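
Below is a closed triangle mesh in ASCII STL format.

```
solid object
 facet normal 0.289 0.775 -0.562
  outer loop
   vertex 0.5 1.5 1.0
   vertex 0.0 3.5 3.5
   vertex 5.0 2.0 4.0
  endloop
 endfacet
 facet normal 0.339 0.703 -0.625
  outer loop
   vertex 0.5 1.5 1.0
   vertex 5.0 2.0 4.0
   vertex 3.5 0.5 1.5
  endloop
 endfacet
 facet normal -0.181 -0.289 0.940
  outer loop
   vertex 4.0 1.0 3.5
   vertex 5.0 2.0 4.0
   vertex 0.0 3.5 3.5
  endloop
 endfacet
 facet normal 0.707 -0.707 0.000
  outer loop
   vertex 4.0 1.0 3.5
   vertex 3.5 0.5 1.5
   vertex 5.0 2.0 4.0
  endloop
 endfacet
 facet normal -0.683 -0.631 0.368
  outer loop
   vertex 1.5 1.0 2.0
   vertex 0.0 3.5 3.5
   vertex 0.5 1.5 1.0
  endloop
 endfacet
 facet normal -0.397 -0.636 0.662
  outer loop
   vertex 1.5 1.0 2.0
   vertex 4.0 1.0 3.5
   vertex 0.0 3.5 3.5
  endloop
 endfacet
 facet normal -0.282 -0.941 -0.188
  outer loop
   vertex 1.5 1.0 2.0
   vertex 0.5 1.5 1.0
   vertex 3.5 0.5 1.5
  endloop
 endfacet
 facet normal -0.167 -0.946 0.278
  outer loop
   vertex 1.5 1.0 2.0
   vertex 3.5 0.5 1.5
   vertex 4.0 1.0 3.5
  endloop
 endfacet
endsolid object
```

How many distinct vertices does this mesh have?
6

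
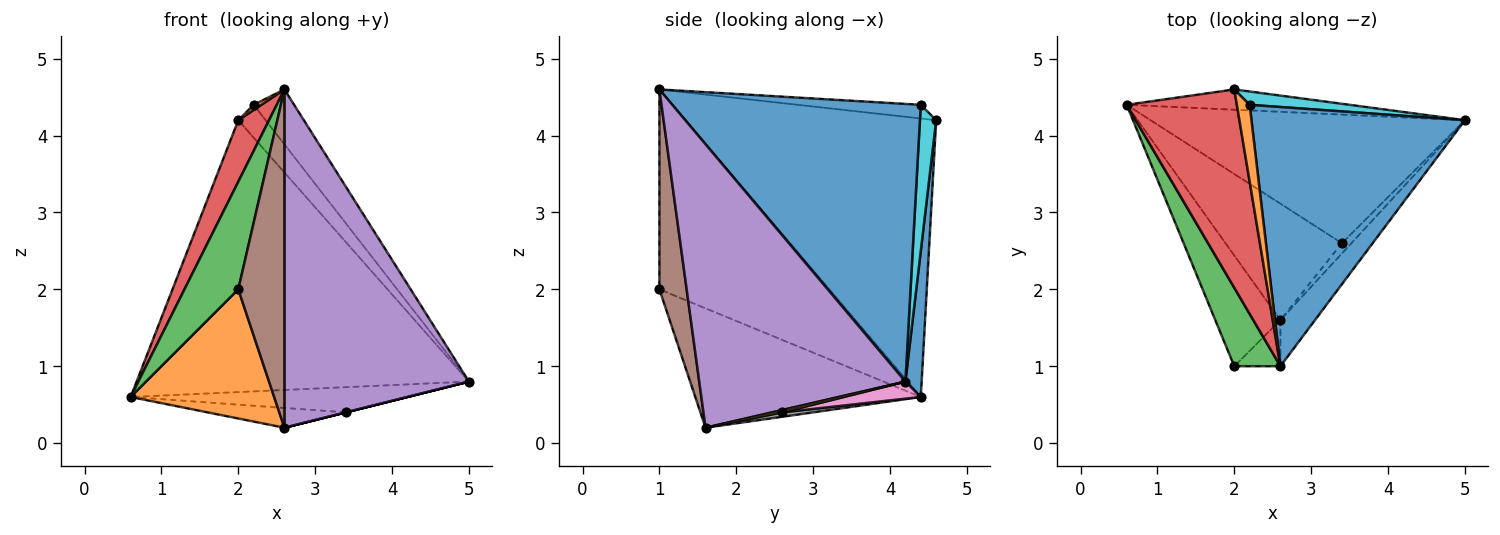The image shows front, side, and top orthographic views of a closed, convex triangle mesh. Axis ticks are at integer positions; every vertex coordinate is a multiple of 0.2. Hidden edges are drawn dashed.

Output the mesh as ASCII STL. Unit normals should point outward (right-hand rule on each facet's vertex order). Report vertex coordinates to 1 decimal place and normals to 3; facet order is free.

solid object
 facet normal 0.049 0.996 -0.074
  outer loop
   vertex 2.0 4.6 4.2
   vertex 5.0 4.2 0.8
   vertex 0.6 4.4 0.6
  endloop
 endfacet
 facet normal -0.766 -0.488 -0.418
  outer loop
   vertex 2.6 1.6 0.2
   vertex 2.0 1.0 2.0
   vertex 0.6 4.4 0.6
  endloop
 endfacet
 facet normal -0.931 -0.295 0.215
  outer loop
   vertex 2.6 1.0 4.6
   vertex 0.6 4.4 0.6
   vertex 2.0 1.0 2.0
  endloop
 endfacet
 facet normal -0.924 -0.113 0.366
  outer loop
   vertex 2.6 1.0 4.6
   vertex 2.0 4.6 4.2
   vertex 0.6 4.4 0.6
  endloop
 endfacet
 facet normal 0.742 -0.664 -0.091
  outer loop
   vertex 2.6 1.0 4.6
   vertex 2.6 1.6 0.2
   vertex 5.0 4.2 0.8
  endloop
 endfacet
 facet normal 0.505 -0.855 -0.117
  outer loop
   vertex 2.6 1.0 4.6
   vertex 2.0 1.0 2.0
   vertex 2.6 1.6 0.2
  endloop
 endfacet
 facet normal 0.053 0.192 -0.980
  outer loop
   vertex 3.4 2.6 0.4
   vertex 0.6 4.4 0.6
   vertex 5.0 4.2 0.8
  endloop
 endfacet
 facet normal 0.037 0.167 -0.985
  outer loop
   vertex 3.4 2.6 0.4
   vertex 2.6 1.6 0.2
   vertex 0.6 4.4 0.6
  endloop
 endfacet
 facet normal 0.243 0.000 -0.970
  outer loop
   vertex 3.4 2.6 0.4
   vertex 5.0 4.2 0.8
   vertex 2.6 1.6 0.2
  endloop
 endfacet
 facet normal 0.482 0.812 0.330
  outer loop
   vertex 2.2 4.4 4.4
   vertex 5.0 4.2 0.8
   vertex 2.0 4.6 4.2
  endloop
 endfacet
 facet normal 0.786 0.128 0.604
  outer loop
   vertex 2.2 4.4 4.4
   vertex 2.6 1.0 4.6
   vertex 5.0 4.2 0.8
  endloop
 endfacet
 facet normal -0.729 -0.046 0.683
  outer loop
   vertex 2.2 4.4 4.4
   vertex 2.0 4.6 4.2
   vertex 2.6 1.0 4.6
  endloop
 endfacet
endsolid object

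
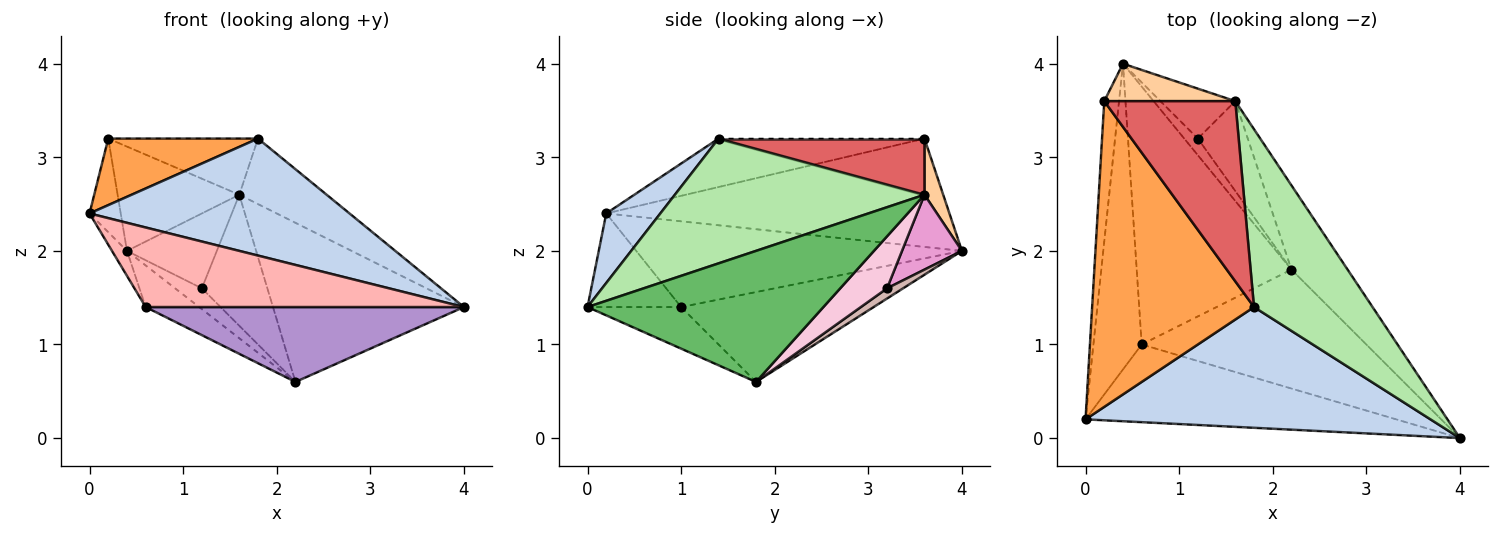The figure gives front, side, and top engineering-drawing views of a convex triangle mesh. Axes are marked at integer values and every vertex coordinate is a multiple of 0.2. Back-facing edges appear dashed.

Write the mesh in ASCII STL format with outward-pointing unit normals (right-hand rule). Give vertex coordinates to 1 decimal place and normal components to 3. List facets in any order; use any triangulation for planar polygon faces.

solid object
 facet normal -0.987 0.090 -0.135
  outer loop
   vertex 0.2 3.6 3.2
   vertex 0.4 4.0 2.0
   vertex 0.0 0.2 2.4
  endloop
 endfacet
 facet normal 0.143 -0.689 0.711
  outer loop
   vertex 1.8 1.4 3.2
   vertex 0.0 0.2 2.4
   vertex 4.0 0.0 1.4
  endloop
 endfacet
 facet normal -0.281 -0.204 0.938
  outer loop
   vertex 1.8 1.4 3.2
   vertex 0.2 3.6 3.2
   vertex 0.0 0.2 2.4
  endloop
 endfacet
 facet normal 0.143 0.931 0.334
  outer loop
   vertex 1.6 3.6 2.6
   vertex 0.4 4.0 2.0
   vertex 0.2 3.6 3.2
  endloop
 endfacet
 facet normal 0.737 0.597 -0.316
  outer loop
   vertex 1.6 3.6 2.6
   vertex 4.0 0.0 1.4
   vertex 2.2 1.8 0.6
  endloop
 endfacet
 facet normal 0.703 0.246 0.668
  outer loop
   vertex 1.6 3.6 2.6
   vertex 1.8 1.4 3.2
   vertex 4.0 0.0 1.4
  endloop
 endfacet
 facet normal 0.379 0.275 0.884
  outer loop
   vertex 1.6 3.6 2.6
   vertex 0.2 3.6 3.2
   vertex 1.8 1.4 3.2
  endloop
 endfacet
 facet normal -0.206 -0.700 -0.684
  outer loop
   vertex 0.6 1.0 1.4
   vertex 4.0 0.0 1.4
   vertex 0.0 0.2 2.4
  endloop
 endfacet
 facet normal -0.155 -0.526 -0.836
  outer loop
   vertex 0.6 1.0 1.4
   vertex 2.2 1.8 0.6
   vertex 4.0 0.0 1.4
  endloop
 endfacet
 facet normal -0.871 0.040 -0.490
  outer loop
   vertex 0.6 1.0 1.4
   vertex 0.0 0.2 2.4
   vertex 0.4 4.0 2.0
  endloop
 endfacet
 facet normal -0.497 0.138 -0.856
  outer loop
   vertex 0.6 1.0 1.4
   vertex 0.4 4.0 2.0
   vertex 2.2 1.8 0.6
  endloop
 endfacet
 facet normal 0.424 0.707 -0.566
  outer loop
   vertex 1.2 3.2 1.6
   vertex 2.2 1.8 0.6
   vertex 0.4 4.0 2.0
  endloop
 endfacet
 facet normal 0.485 0.728 -0.485
  outer loop
   vertex 1.2 3.2 1.6
   vertex 0.4 4.0 2.0
   vertex 1.6 3.6 2.6
  endloop
 endfacet
 facet normal 0.508 0.711 -0.487
  outer loop
   vertex 1.2 3.2 1.6
   vertex 1.6 3.6 2.6
   vertex 2.2 1.8 0.6
  endloop
 endfacet
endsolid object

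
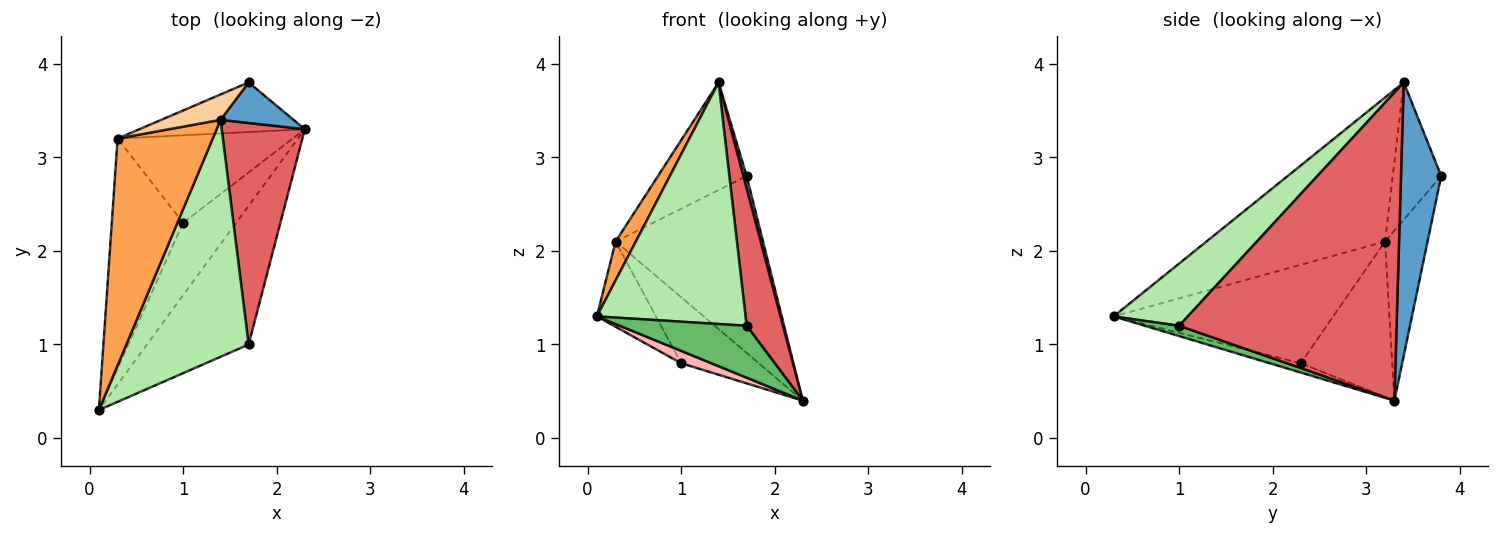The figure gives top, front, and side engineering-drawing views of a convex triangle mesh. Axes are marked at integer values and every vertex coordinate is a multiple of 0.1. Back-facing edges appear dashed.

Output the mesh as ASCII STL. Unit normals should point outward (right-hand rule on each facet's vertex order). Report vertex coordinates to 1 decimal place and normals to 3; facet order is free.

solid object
 facet normal 0.963 -0.079 0.257
  outer loop
   vertex 1.7 3.8 2.8
   vertex 1.4 3.4 3.8
   vertex 2.3 3.3 0.4
  endloop
 endfacet
 facet normal -0.268 0.928 -0.260
  outer loop
   vertex 0.3 3.2 2.1
   vertex 1.7 3.8 2.8
   vertex 2.3 3.3 0.4
  endloop
 endfacet
 facet normal -0.831 -0.094 0.549
  outer loop
   vertex 0.3 3.2 2.1
   vertex 0.1 0.3 1.3
   vertex 1.4 3.4 3.8
  endloop
 endfacet
 facet normal -0.470 0.859 0.203
  outer loop
   vertex 0.3 3.2 2.1
   vertex 1.4 3.4 3.8
   vertex 1.7 3.8 2.8
  endloop
 endfacet
 facet normal 0.094 -0.349 -0.932
  outer loop
   vertex 1.7 1.0 1.2
   vertex 0.1 0.3 1.3
   vertex 2.3 3.3 0.4
  endloop
 endfacet
 facet normal 0.335 -0.673 0.660
  outer loop
   vertex 1.7 1.0 1.2
   vertex 1.4 3.4 3.8
   vertex 0.1 0.3 1.3
  endloop
 endfacet
 facet normal 0.953 -0.159 0.257
  outer loop
   vertex 1.7 1.0 1.2
   vertex 2.3 3.3 0.4
   vertex 1.4 3.4 3.8
  endloop
 endfacet
 facet normal -0.171 -0.166 -0.971
  outer loop
   vertex 1.0 2.3 0.8
   vertex 2.3 3.3 0.4
   vertex 0.1 0.3 1.3
  endloop
 endfacet
 facet normal -0.791 0.213 -0.573
  outer loop
   vertex 1.0 2.3 0.8
   vertex 0.1 0.3 1.3
   vertex 0.3 3.2 2.1
  endloop
 endfacet
 facet normal -0.578 0.491 -0.651
  outer loop
   vertex 1.0 2.3 0.8
   vertex 0.3 3.2 2.1
   vertex 2.3 3.3 0.4
  endloop
 endfacet
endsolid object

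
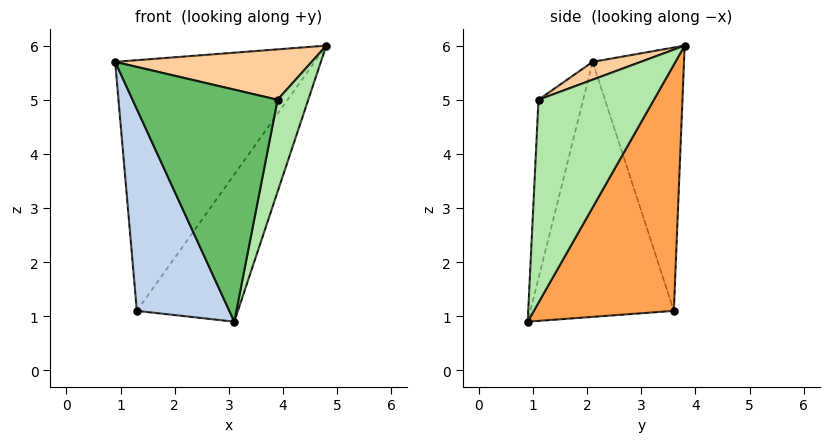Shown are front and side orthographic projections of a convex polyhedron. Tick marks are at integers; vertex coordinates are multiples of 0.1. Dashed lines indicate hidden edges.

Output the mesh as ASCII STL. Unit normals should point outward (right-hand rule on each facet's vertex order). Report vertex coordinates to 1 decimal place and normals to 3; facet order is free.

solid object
 facet normal -0.403 0.880 0.252
  outer loop
   vertex 1.3 3.6 1.1
   vertex 0.9 2.1 5.7
   vertex 4.8 3.8 6.0
  endloop
 endfacet
 facet normal -0.815 -0.526 -0.242
  outer loop
   vertex 1.3 3.6 1.1
   vertex 3.1 0.9 0.9
   vertex 0.9 2.1 5.7
  endloop
 endfacet
 facet normal 0.694 0.501 -0.516
  outer loop
   vertex 1.3 3.6 1.1
   vertex 4.8 3.8 6.0
   vertex 3.1 0.9 0.9
  endloop
 endfacet
 facet normal 0.091 -0.372 0.924
  outer loop
   vertex 3.9 1.1 5.0
   vertex 4.8 3.8 6.0
   vertex 0.9 2.1 5.7
  endloop
 endfacet
 facet normal -0.293 -0.951 0.103
  outer loop
   vertex 3.9 1.1 5.0
   vertex 0.9 2.1 5.7
   vertex 3.1 0.9 0.9
  endloop
 endfacet
 facet normal 0.952 -0.253 -0.173
  outer loop
   vertex 3.9 1.1 5.0
   vertex 3.1 0.9 0.9
   vertex 4.8 3.8 6.0
  endloop
 endfacet
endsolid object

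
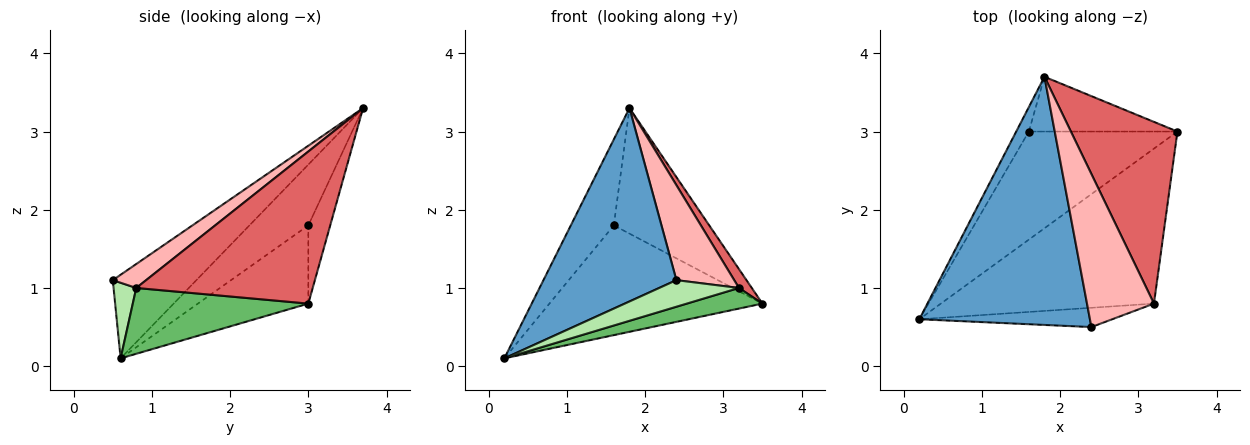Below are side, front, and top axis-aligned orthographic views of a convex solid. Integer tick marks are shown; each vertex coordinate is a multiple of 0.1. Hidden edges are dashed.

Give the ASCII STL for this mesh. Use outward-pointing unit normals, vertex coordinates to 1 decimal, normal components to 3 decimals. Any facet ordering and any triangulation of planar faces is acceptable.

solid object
 facet normal -0.360 -0.573 0.736
  outer loop
   vertex 2.4 0.5 1.1
   vertex 1.8 3.7 3.3
   vertex 0.2 0.6 0.1
  endloop
 endfacet
 facet normal -0.346 0.668 -0.658
  outer loop
   vertex 1.6 3.0 1.8
   vertex 3.5 3.0 0.8
   vertex 0.2 0.6 0.1
  endloop
 endfacet
 facet normal -0.796 0.582 -0.165
  outer loop
   vertex 1.6 3.0 1.8
   vertex 0.2 0.6 0.1
   vertex 1.8 3.7 3.3
  endloop
 endfacet
 facet normal -0.206 0.897 -0.391
  outer loop
   vertex 1.6 3.0 1.8
   vertex 1.8 3.7 3.3
   vertex 3.5 3.0 0.8
  endloop
 endfacet
 facet normal 0.293 -0.126 -0.948
  outer loop
   vertex 3.2 0.8 1.0
   vertex 0.2 0.6 0.1
   vertex 3.5 3.0 0.8
  endloop
 endfacet
 facet normal 0.224 -0.789 -0.572
  outer loop
   vertex 3.2 0.8 1.0
   vertex 2.4 0.5 1.1
   vertex 0.2 0.6 0.1
  endloop
 endfacet
 facet normal 0.818 -0.059 0.573
  outer loop
   vertex 3.2 0.8 1.0
   vertex 3.5 3.0 0.8
   vertex 1.8 3.7 3.3
  endloop
 endfacet
 facet normal 0.291 -0.504 0.813
  outer loop
   vertex 3.2 0.8 1.0
   vertex 1.8 3.7 3.3
   vertex 2.4 0.5 1.1
  endloop
 endfacet
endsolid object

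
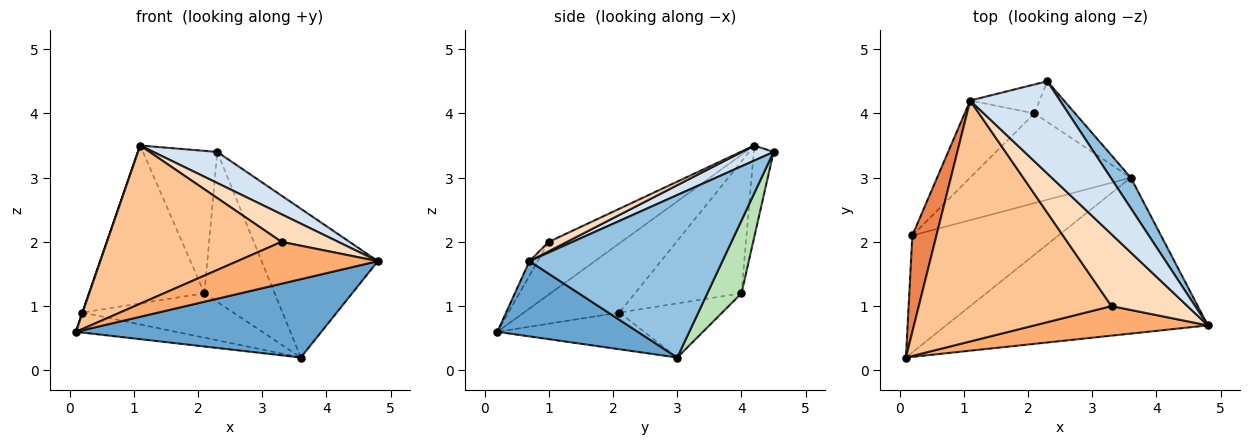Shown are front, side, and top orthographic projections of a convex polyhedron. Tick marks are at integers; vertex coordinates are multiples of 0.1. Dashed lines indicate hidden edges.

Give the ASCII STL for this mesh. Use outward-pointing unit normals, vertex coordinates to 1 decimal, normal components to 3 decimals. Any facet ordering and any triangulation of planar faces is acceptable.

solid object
 facet normal 0.249 -0.435 -0.866
  outer loop
   vertex 3.6 3.0 0.2
   vertex 4.8 0.7 1.7
   vertex 0.1 0.2 0.6
  endloop
 endfacet
 facet normal 0.852 0.513 0.105
  outer loop
   vertex 3.6 3.0 0.2
   vertex 2.3 4.5 3.4
   vertex 4.8 0.7 1.7
  endloop
 endfacet
 facet normal -0.240 0.164 -0.957
  outer loop
   vertex 0.2 2.1 0.9
   vertex 3.6 3.0 0.2
   vertex 0.1 0.2 0.6
  endloop
 endfacet
 facet normal 0.157 -0.315 0.936
  outer loop
   vertex 1.1 4.2 3.5
   vertex 4.8 0.7 1.7
   vertex 2.3 4.5 3.4
  endloop
 endfacet
 facet normal -0.944 -0.002 0.329
  outer loop
   vertex 1.1 4.2 3.5
   vertex 0.2 2.1 0.9
   vertex 0.1 0.2 0.6
  endloop
 endfacet
 facet normal -0.048 -0.816 0.576
  outer loop
   vertex 3.3 1.0 2.0
   vertex 0.1 0.2 0.6
   vertex 4.8 0.7 1.7
  endloop
 endfacet
 facet normal -0.223 -0.535 0.815
  outer loop
   vertex 3.3 1.0 2.0
   vertex 1.1 4.2 3.5
   vertex 0.1 0.2 0.6
  endloop
 endfacet
 facet normal 0.114 -0.356 0.927
  outer loop
   vertex 3.3 1.0 2.0
   vertex 4.8 0.7 1.7
   vertex 1.1 4.2 3.5
  endloop
 endfacet
 facet normal -0.289 0.425 -0.858
  outer loop
   vertex 2.1 4.0 1.2
   vertex 3.6 3.0 0.2
   vertex 0.2 2.1 0.9
  endloop
 endfacet
 facet normal -0.638 0.692 -0.338
  outer loop
   vertex 2.1 4.0 1.2
   vertex 0.2 2.1 0.9
   vertex 1.1 4.2 3.5
  endloop
 endfacet
 facet normal 0.424 0.874 -0.237
  outer loop
   vertex 2.1 4.0 1.2
   vertex 2.3 4.5 3.4
   vertex 3.6 3.0 0.2
  endloop
 endfacet
 facet normal -0.253 0.948 -0.192
  outer loop
   vertex 2.1 4.0 1.2
   vertex 1.1 4.2 3.5
   vertex 2.3 4.5 3.4
  endloop
 endfacet
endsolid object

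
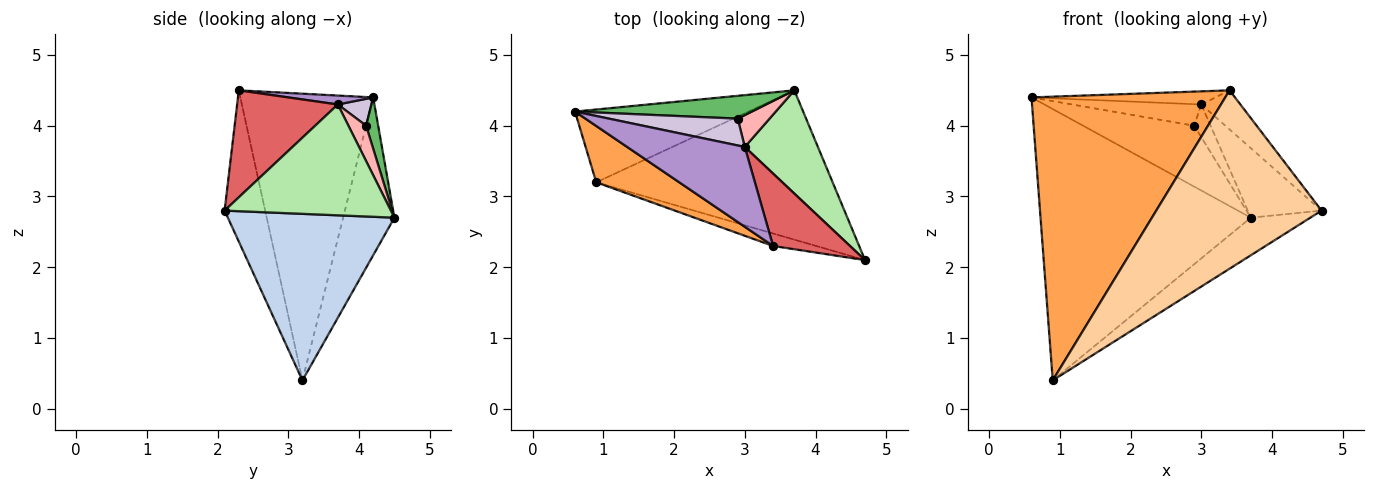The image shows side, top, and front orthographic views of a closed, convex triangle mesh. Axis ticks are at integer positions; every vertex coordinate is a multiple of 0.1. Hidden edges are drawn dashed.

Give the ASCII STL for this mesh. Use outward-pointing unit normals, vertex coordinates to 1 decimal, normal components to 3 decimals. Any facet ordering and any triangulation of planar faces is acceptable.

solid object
 facet normal -0.229 0.940 -0.252
  outer loop
   vertex 0.9 3.2 0.4
   vertex 0.6 4.2 4.4
   vertex 3.7 4.5 2.7
  endloop
 endfacet
 facet normal 0.564 0.202 -0.801
  outer loop
   vertex 0.9 3.2 0.4
   vertex 3.7 4.5 2.7
   vertex 4.7 2.1 2.8
  endloop
 endfacet
 facet normal -0.558 -0.814 0.162
  outer loop
   vertex 3.4 2.3 4.5
   vertex 0.6 4.2 4.4
   vertex 0.9 3.2 0.4
  endloop
 endfacet
 facet normal -0.238 -0.969 -0.068
  outer loop
   vertex 3.4 2.3 4.5
   vertex 0.9 3.2 0.4
   vertex 4.7 2.1 2.8
  endloop
 endfacet
 facet normal 0.101 0.932 0.349
  outer loop
   vertex 2.9 4.1 4.0
   vertex 3.7 4.5 2.7
   vertex 0.6 4.2 4.4
  endloop
 endfacet
 facet normal 0.783 0.348 0.516
  outer loop
   vertex 3.0 3.7 4.3
   vertex 4.7 2.1 2.8
   vertex 3.7 4.5 2.7
  endloop
 endfacet
 facet normal 0.774 0.301 0.557
  outer loop
   vertex 3.0 3.7 4.3
   vertex 3.4 2.3 4.5
   vertex 4.7 2.1 2.8
  endloop
 endfacet
 facet normal 0.612 0.567 0.551
  outer loop
   vertex 3.0 3.7 4.3
   vertex 3.7 4.5 2.7
   vertex 2.9 4.1 4.0
  endloop
 endfacet
 facet normal 0.075 0.162 0.984
  outer loop
   vertex 3.0 3.7 4.3
   vertex 0.6 4.2 4.4
   vertex 3.4 2.3 4.5
  endloop
 endfacet
 facet normal 0.161 0.618 0.770
  outer loop
   vertex 3.0 3.7 4.3
   vertex 2.9 4.1 4.0
   vertex 0.6 4.2 4.4
  endloop
 endfacet
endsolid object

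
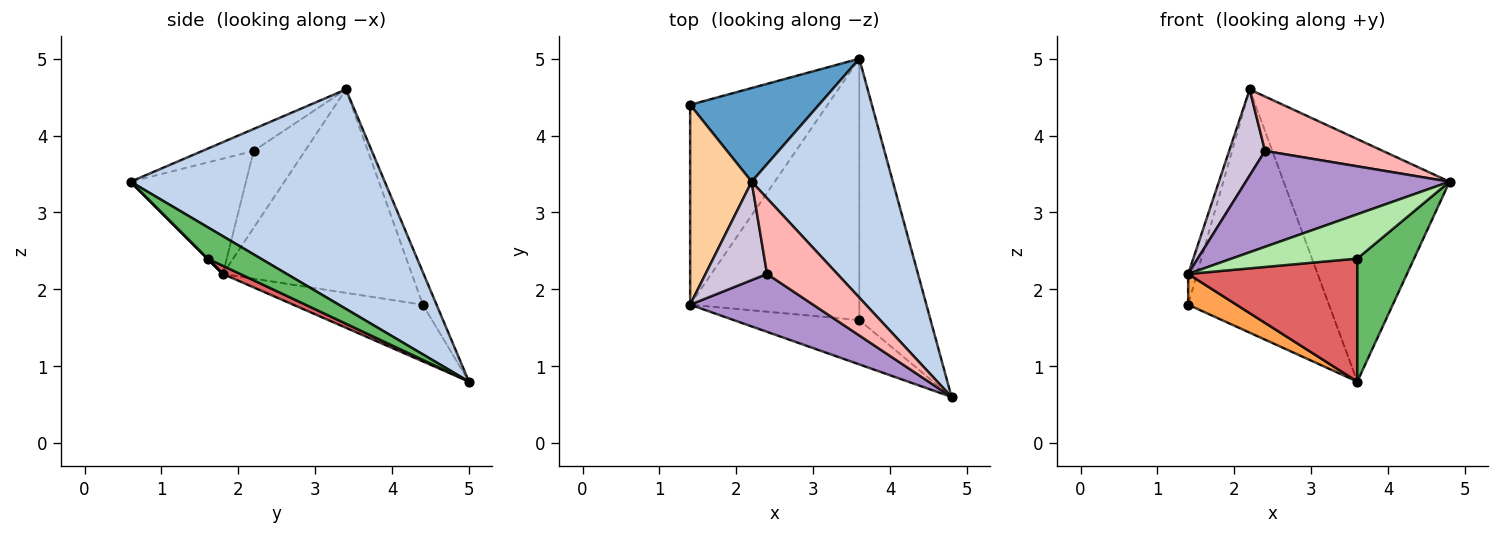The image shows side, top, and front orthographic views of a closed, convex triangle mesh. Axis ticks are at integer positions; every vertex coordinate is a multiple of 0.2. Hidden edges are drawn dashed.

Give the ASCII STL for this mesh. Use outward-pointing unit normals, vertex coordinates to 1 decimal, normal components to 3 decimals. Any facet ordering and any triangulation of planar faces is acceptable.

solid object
 facet normal -0.091 0.929 0.358
  outer loop
   vertex 2.2 3.4 4.6
   vertex 3.6 5.0 0.8
   vertex 1.4 4.4 1.8
  endloop
 endfacet
 facet normal 0.737 0.481 0.474
  outer loop
   vertex 2.2 3.4 4.6
   vertex 4.8 0.6 3.4
   vertex 3.6 5.0 0.8
  endloop
 endfacet
 facet normal -0.378 -0.141 -0.915
  outer loop
   vertex 1.4 1.8 2.2
   vertex 1.4 4.4 1.8
   vertex 3.6 5.0 0.8
  endloop
 endfacet
 facet normal -0.956 0.044 0.289
  outer loop
   vertex 1.4 1.8 2.2
   vertex 2.2 3.4 4.6
   vertex 1.4 4.4 1.8
  endloop
 endfacet
 facet normal 0.371 -0.395 -0.840
  outer loop
   vertex 3.6 1.6 2.4
   vertex 3.6 5.0 0.8
   vertex 4.8 0.6 3.4
  endloop
 endfacet
 facet normal 0.000 -0.707 -0.707
  outer loop
   vertex 3.6 1.6 2.4
   vertex 4.8 0.6 3.4
   vertex 1.4 1.8 2.2
  endloop
 endfacet
 facet normal 0.044 -0.425 -0.904
  outer loop
   vertex 3.6 1.6 2.4
   vertex 1.4 1.8 2.2
   vertex 3.6 5.0 0.8
  endloop
 endfacet
 facet normal -0.246 -0.566 0.787
  outer loop
   vertex 2.4 2.2 3.8
   vertex 4.8 0.6 3.4
   vertex 2.2 3.4 4.6
  endloop
 endfacet
 facet normal -0.436 -0.770 0.465
  outer loop
   vertex 2.4 2.2 3.8
   vertex 1.4 1.8 2.2
   vertex 4.8 0.6 3.4
  endloop
 endfacet
 facet normal -0.685 -0.480 0.548
  outer loop
   vertex 2.4 2.2 3.8
   vertex 2.2 3.4 4.6
   vertex 1.4 1.8 2.2
  endloop
 endfacet
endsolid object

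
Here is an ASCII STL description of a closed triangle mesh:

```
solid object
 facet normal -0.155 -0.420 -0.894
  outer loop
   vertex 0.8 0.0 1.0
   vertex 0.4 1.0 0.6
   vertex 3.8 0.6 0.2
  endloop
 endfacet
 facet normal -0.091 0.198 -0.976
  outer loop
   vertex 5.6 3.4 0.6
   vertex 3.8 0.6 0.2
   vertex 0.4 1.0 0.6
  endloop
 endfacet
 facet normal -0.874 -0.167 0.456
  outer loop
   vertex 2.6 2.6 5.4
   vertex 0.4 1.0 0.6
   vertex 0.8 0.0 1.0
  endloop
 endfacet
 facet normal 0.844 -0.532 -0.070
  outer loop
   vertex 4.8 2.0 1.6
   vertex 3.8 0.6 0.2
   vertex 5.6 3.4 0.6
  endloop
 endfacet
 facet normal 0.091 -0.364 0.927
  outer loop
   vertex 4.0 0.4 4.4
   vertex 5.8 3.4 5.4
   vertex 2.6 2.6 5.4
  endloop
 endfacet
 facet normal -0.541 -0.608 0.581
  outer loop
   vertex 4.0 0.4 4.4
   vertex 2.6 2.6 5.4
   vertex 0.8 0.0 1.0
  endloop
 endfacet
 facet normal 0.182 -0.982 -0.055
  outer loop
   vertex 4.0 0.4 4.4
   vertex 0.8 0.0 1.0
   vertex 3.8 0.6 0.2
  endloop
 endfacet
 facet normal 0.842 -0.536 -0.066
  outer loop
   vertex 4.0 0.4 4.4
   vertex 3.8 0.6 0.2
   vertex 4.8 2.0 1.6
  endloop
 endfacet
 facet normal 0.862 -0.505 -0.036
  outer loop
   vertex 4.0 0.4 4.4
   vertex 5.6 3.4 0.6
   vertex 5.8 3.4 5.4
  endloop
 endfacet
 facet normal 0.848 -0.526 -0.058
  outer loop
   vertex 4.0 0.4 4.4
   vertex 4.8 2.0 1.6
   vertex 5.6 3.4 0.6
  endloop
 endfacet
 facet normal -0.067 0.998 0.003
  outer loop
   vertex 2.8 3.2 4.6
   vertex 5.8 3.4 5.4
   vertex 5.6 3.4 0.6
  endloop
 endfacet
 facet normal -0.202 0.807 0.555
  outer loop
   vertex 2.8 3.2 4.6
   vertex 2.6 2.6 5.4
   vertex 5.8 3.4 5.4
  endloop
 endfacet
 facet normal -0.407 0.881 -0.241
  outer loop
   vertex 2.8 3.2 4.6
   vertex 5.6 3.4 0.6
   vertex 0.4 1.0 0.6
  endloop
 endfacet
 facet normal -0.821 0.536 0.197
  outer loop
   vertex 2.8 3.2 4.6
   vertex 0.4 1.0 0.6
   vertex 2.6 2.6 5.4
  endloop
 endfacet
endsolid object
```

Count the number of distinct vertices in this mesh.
9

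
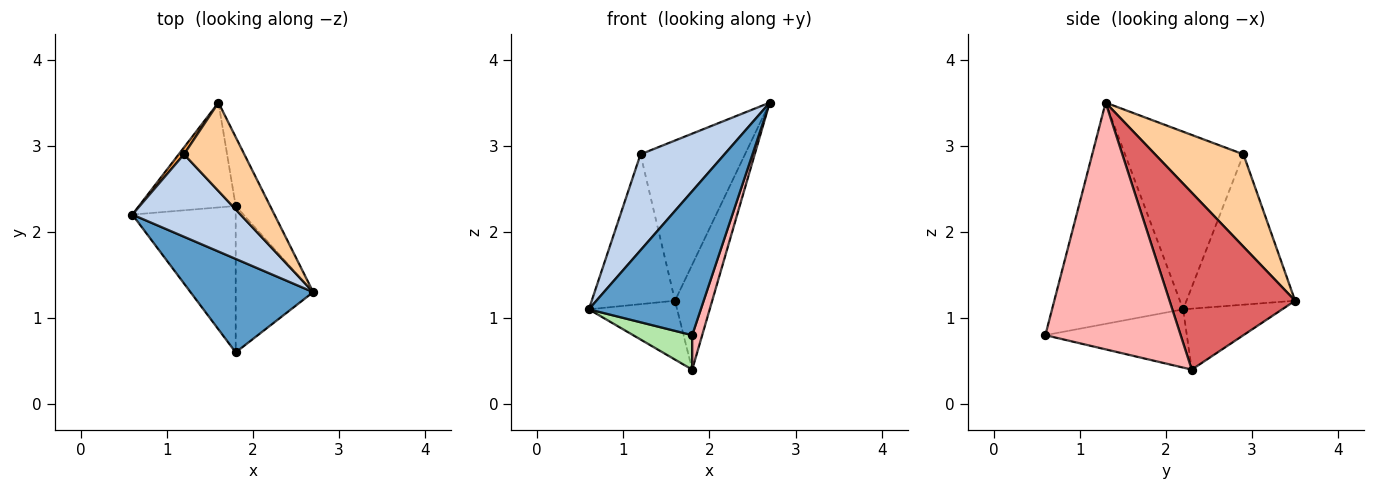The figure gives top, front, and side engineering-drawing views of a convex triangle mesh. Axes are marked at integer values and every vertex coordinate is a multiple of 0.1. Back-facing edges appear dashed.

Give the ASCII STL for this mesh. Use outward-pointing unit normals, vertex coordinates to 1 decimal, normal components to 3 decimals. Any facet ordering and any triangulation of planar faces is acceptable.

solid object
 facet normal -0.701 -0.598 0.389
  outer loop
   vertex 1.8 0.6 0.8
   vertex 2.7 1.3 3.5
   vertex 0.6 2.2 1.1
  endloop
 endfacet
 facet normal -0.731 -0.518 0.445
  outer loop
   vertex 1.2 2.9 2.9
   vertex 0.6 2.2 1.1
   vertex 2.7 1.3 3.5
  endloop
 endfacet
 facet normal -0.793 0.608 0.028
  outer loop
   vertex 1.2 2.9 2.9
   vertex 1.6 3.5 1.2
   vertex 0.6 2.2 1.1
  endloop
 endfacet
 facet normal 0.595 0.704 0.388
  outer loop
   vertex 1.2 2.9 2.9
   vertex 2.7 1.3 3.5
   vertex 1.6 3.5 1.2
  endloop
 endfacet
 facet normal -0.482 0.429 -0.764
  outer loop
   vertex 1.8 2.3 0.4
   vertex 0.6 2.2 1.1
   vertex 1.6 3.5 1.2
  endloop
 endfacet
 facet normal -0.481 -0.201 -0.853
  outer loop
   vertex 1.8 2.3 0.4
   vertex 1.8 0.6 0.8
   vertex 0.6 2.2 1.1
  endloop
 endfacet
 facet normal 0.942 0.279 -0.183
  outer loop
   vertex 1.8 2.3 0.4
   vertex 1.6 3.5 1.2
   vertex 2.7 1.3 3.5
  endloop
 endfacet
 facet normal 0.952 -0.070 -0.299
  outer loop
   vertex 1.8 2.3 0.4
   vertex 2.7 1.3 3.5
   vertex 1.8 0.6 0.8
  endloop
 endfacet
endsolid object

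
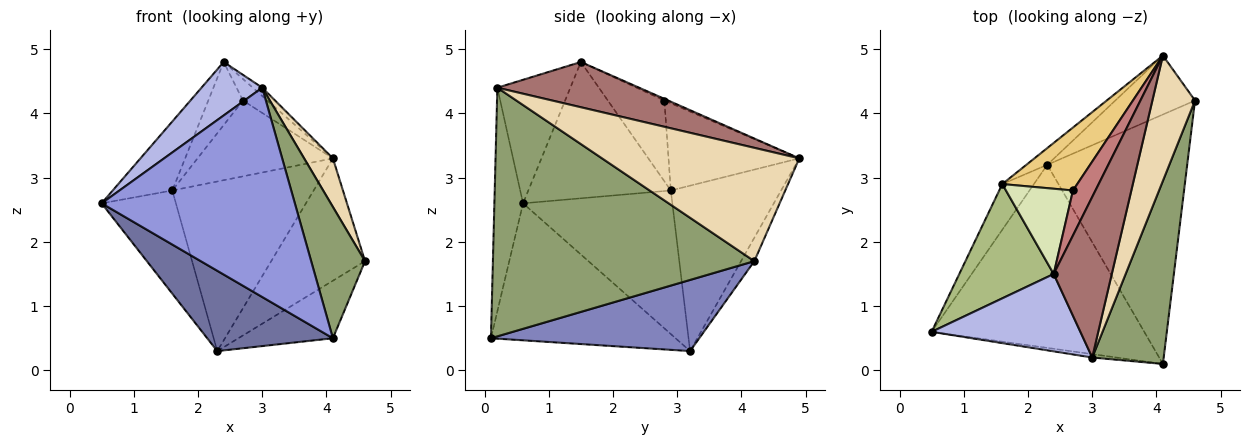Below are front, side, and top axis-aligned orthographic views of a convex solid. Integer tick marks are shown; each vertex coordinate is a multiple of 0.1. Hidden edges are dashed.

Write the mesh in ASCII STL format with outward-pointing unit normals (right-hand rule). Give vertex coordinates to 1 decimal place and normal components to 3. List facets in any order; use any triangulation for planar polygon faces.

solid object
 facet normal -0.508 -0.346 -0.789
  outer loop
   vertex 2.3 3.2 0.3
   vertex 4.1 0.1 0.5
   vertex 0.5 0.6 2.6
  endloop
 endfacet
 facet normal 0.444 0.201 -0.873
  outer loop
   vertex 2.3 3.2 0.3
   vertex 4.6 4.2 1.7
   vertex 4.1 0.1 0.5
  endloop
 endfacet
 facet normal -0.147 -0.989 -0.016
  outer loop
   vertex 3.0 0.2 4.4
   vertex 0.5 0.6 2.6
   vertex 4.1 0.1 0.5
  endloop
 endfacet
 facet normal -0.564 -0.469 0.679
  outer loop
   vertex 3.0 0.2 4.4
   vertex 2.4 1.5 4.8
   vertex 0.5 0.6 2.6
  endloop
 endfacet
 facet normal 0.943 -0.194 0.271
  outer loop
   vertex 3.0 0.2 4.4
   vertex 4.1 0.1 0.5
   vertex 4.6 4.2 1.7
  endloop
 endfacet
 facet normal -0.777 0.325 0.538
  outer loop
   vertex 1.6 2.9 2.8
   vertex 0.5 0.6 2.6
   vertex 2.4 1.5 4.8
  endloop
 endfacet
 facet normal -0.878 0.437 -0.194
  outer loop
   vertex 1.6 2.9 2.8
   vertex 2.3 3.2 0.3
   vertex 0.5 0.6 2.6
  endloop
 endfacet
 facet normal -0.696 0.427 0.577
  outer loop
   vertex 2.7 2.8 4.2
   vertex 1.6 2.9 2.8
   vertex 2.4 1.5 4.8
  endloop
 endfacet
 facet normal -0.127 0.894 -0.431
  outer loop
   vertex 4.1 4.9 3.3
   vertex 4.6 4.2 1.7
   vertex 2.3 3.2 0.3
  endloop
 endfacet
 facet normal -0.613 0.786 -0.077
  outer loop
   vertex 4.1 4.9 3.3
   vertex 2.3 3.2 0.3
   vertex 1.6 2.9 2.8
  endloop
 endfacet
 facet normal -0.597 0.617 0.513
  outer loop
   vertex 4.1 4.9 3.3
   vertex 1.6 2.9 2.8
   vertex 2.7 2.8 4.2
  endloop
 endfacet
 facet normal 0.927 -0.135 0.349
  outer loop
   vertex 4.1 4.9 3.3
   vertex 3.0 0.2 4.4
   vertex 4.6 4.2 1.7
  endloop
 endfacet
 facet normal 0.614 0.041 0.788
  outer loop
   vertex 4.1 4.9 3.3
   vertex 2.4 1.5 4.8
   vertex 3.0 0.2 4.4
  endloop
 endfacet
 facet normal -0.068 0.431 0.900
  outer loop
   vertex 4.1 4.9 3.3
   vertex 2.7 2.8 4.2
   vertex 2.4 1.5 4.8
  endloop
 endfacet
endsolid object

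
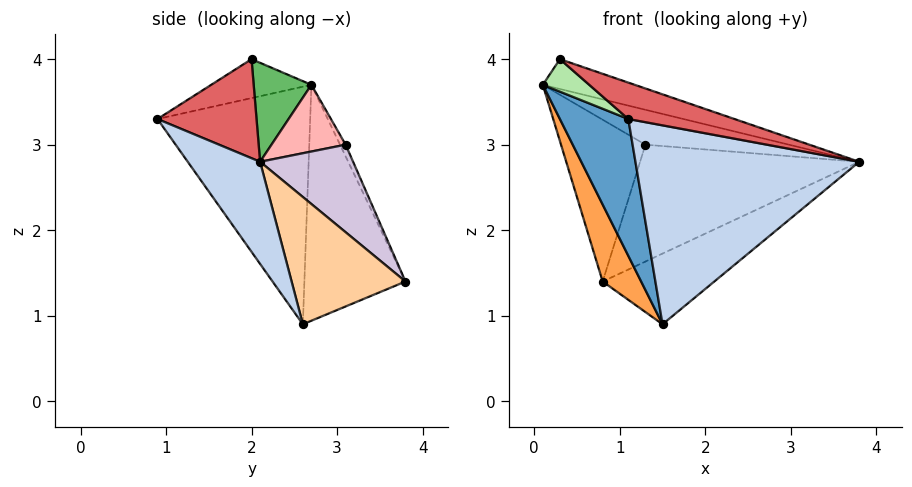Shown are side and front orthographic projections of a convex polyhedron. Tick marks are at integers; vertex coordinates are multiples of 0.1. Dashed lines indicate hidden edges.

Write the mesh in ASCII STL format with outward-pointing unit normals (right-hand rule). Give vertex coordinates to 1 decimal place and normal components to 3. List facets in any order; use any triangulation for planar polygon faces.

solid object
 facet normal -0.835 -0.374 -0.404
  outer loop
   vertex 1.5 2.6 0.9
   vertex 1.1 0.9 3.3
   vertex 0.1 2.7 3.7
  endloop
 endfacet
 facet normal 0.261 -0.808 -0.529
  outer loop
   vertex 1.5 2.6 0.9
   vertex 3.8 2.1 2.8
   vertex 1.1 0.9 3.3
  endloop
 endfacet
 facet normal -0.851 -0.324 -0.414
  outer loop
   vertex 0.8 3.8 1.4
   vertex 1.5 2.6 0.9
   vertex 0.1 2.7 3.7
  endloop
 endfacet
 facet normal 0.590 0.579 -0.562
  outer loop
   vertex 0.8 3.8 1.4
   vertex 3.8 2.1 2.8
   vertex 1.5 2.6 0.9
  endloop
 endfacet
 facet normal 0.279 0.445 0.851
  outer loop
   vertex 0.3 2.0 4.0
   vertex 3.8 2.1 2.8
   vertex 0.1 2.7 3.7
  endloop
 endfacet
 facet normal -0.849 -0.394 -0.352
  outer loop
   vertex 0.3 2.0 4.0
   vertex 0.1 2.7 3.7
   vertex 1.1 0.9 3.3
  endloop
 endfacet
 facet normal 0.314 -0.337 0.888
  outer loop
   vertex 0.3 2.0 4.0
   vertex 1.1 0.9 3.3
   vertex 3.8 2.1 2.8
  endloop
 endfacet
 facet normal 0.281 0.543 0.791
  outer loop
   vertex 1.3 3.1 3.0
   vertex 0.1 2.7 3.7
   vertex 3.8 2.1 2.8
  endloop
 endfacet
 facet normal -0.060 0.907 0.416
  outer loop
   vertex 1.3 3.1 3.0
   vertex 0.8 3.8 1.4
   vertex 0.1 2.7 3.7
  endloop
 endfacet
 facet normal 0.376 0.886 0.270
  outer loop
   vertex 1.3 3.1 3.0
   vertex 3.8 2.1 2.8
   vertex 0.8 3.8 1.4
  endloop
 endfacet
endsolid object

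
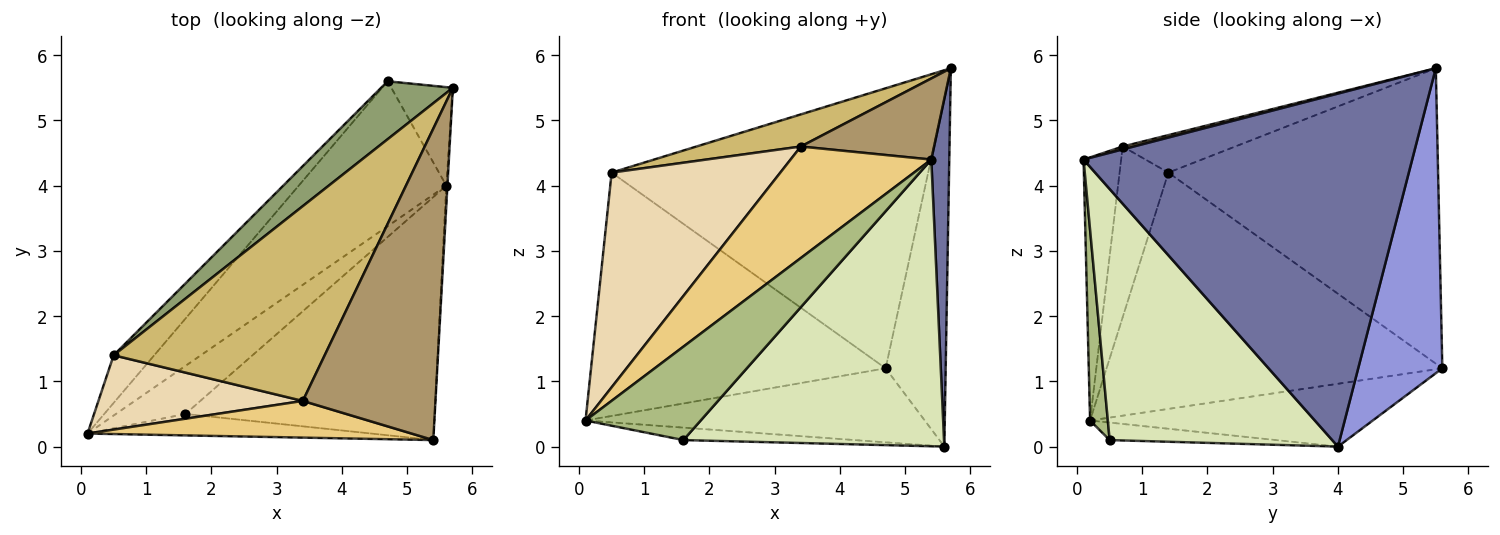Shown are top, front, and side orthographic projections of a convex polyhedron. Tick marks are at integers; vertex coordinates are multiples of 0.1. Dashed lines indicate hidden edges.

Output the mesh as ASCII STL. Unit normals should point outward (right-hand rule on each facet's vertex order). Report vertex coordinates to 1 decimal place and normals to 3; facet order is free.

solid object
 facet normal 0.998 -0.055 -0.003
  outer loop
   vertex 5.6 4.0 0.0
   vertex 5.7 5.5 5.8
   vertex 5.4 0.1 4.4
  endloop
 endfacet
 facet normal -0.354 0.425 -0.833
  outer loop
   vertex 4.7 5.6 1.2
   vertex 5.6 4.0 0.0
   vertex 0.1 0.2 0.4
  endloop
 endfacet
 facet normal 0.803 0.573 -0.162
  outer loop
   vertex 4.7 5.6 1.2
   vertex 5.7 5.5 5.8
   vertex 5.6 4.0 0.0
  endloop
 endfacet
 facet normal -0.746 0.654 -0.128
  outer loop
   vertex 4.7 5.6 1.2
   vertex 0.1 0.2 0.4
   vertex 0.5 1.4 4.2
  endloop
 endfacet
 facet normal -0.641 0.752 0.156
  outer loop
   vertex 4.7 5.6 1.2
   vertex 0.5 1.4 4.2
   vertex 5.7 5.5 5.8
  endloop
 endfacet
 facet normal 0.149 -0.964 -0.221
  outer loop
   vertex 1.6 0.5 0.1
   vertex 5.4 0.1 4.4
   vertex 0.1 0.2 0.4
  endloop
 endfacet
 facet normal -0.237 0.244 -0.940
  outer loop
   vertex 1.6 0.5 0.1
   vertex 0.1 0.2 0.4
   vertex 5.6 4.0 0.0
  endloop
 endfacet
 facet normal 0.546 -0.639 -0.542
  outer loop
   vertex 1.6 0.5 0.1
   vertex 5.6 4.0 0.0
   vertex 5.4 0.1 4.4
  endloop
 endfacet
 facet normal 0.021 -0.252 0.967
  outer loop
   vertex 3.4 0.7 4.6
   vertex 5.4 0.1 4.4
   vertex 5.7 5.5 5.8
  endloop
 endfacet
 facet normal -0.173 -0.160 0.972
  outer loop
   vertex 3.4 0.7 4.6
   vertex 5.7 5.5 5.8
   vertex 0.5 1.4 4.2
  endloop
 endfacet
 facet normal -0.246 -0.921 0.303
  outer loop
   vertex 3.4 0.7 4.6
   vertex 0.1 0.2 0.4
   vertex 5.4 0.1 4.4
  endloop
 endfacet
 facet normal -0.264 -0.912 0.316
  outer loop
   vertex 3.4 0.7 4.6
   vertex 0.5 1.4 4.2
   vertex 0.1 0.2 0.4
  endloop
 endfacet
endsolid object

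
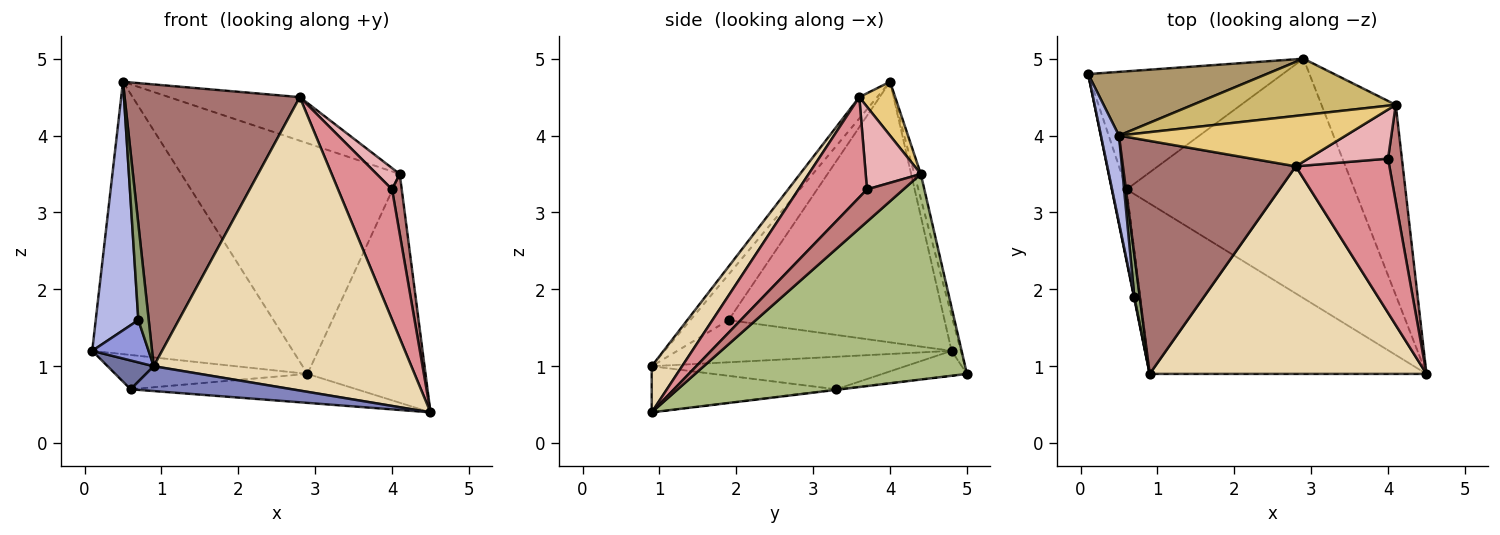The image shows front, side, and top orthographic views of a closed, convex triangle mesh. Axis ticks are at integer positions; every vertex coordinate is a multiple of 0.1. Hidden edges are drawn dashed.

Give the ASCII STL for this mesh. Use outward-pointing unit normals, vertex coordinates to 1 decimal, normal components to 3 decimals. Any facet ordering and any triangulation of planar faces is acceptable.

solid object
 facet normal -0.898 -0.163 -0.408
  outer loop
   vertex 0.6 3.3 0.7
   vertex 0.9 0.9 1.0
   vertex 0.1 4.8 1.2
  endloop
 endfacet
 facet normal -0.163 -0.142 -0.976
  outer loop
   vertex 0.6 3.3 0.7
   vertex 4.5 0.9 0.4
   vertex 0.9 0.9 1.0
  endloop
 endfacet
 facet normal -0.979 -0.201 0.009
  outer loop
   vertex 0.7 1.9 1.6
   vertex 0.1 4.8 1.2
   vertex 0.9 0.9 1.0
  endloop
 endfacet
 facet normal -0.979 -0.193 0.068
  outer loop
   vertex 0.7 1.9 1.6
   vertex 0.5 4.0 4.7
   vertex 0.1 4.8 1.2
  endloop
 endfacet
 facet normal -0.959 -0.261 0.115
  outer loop
   vertex 0.7 1.9 1.6
   vertex 0.9 0.9 1.0
   vertex 0.5 4.0 4.7
  endloop
 endfacet
 facet normal 0.871 0.378 -0.315
  outer loop
   vertex 2.9 5.0 0.9
   vertex 4.1 4.4 3.5
   vertex 4.5 0.9 0.4
  endloop
 endfacet
 facet normal -0.122 0.277 -0.953
  outer loop
   vertex 2.9 5.0 0.9
   vertex 0.6 3.3 0.7
   vertex 0.1 4.8 1.2
  endloop
 endfacet
 facet normal -0.002 0.120 -0.993
  outer loop
   vertex 2.9 5.0 0.9
   vertex 4.5 0.9 0.4
   vertex 0.6 3.3 0.7
  endloop
 endfacet
 facet normal -0.045 0.973 0.227
  outer loop
   vertex 2.9 5.0 0.9
   vertex 0.1 4.8 1.2
   vertex 0.5 4.0 4.7
  endloop
 endfacet
 facet normal -0.029 0.971 0.237
  outer loop
   vertex 2.9 5.0 0.9
   vertex 0.5 4.0 4.7
   vertex 4.1 4.4 3.5
  endloop
 endfacet
 facet normal 0.177 0.644 0.745
  outer loop
   vertex 2.8 3.6 4.5
   vertex 4.1 4.4 3.5
   vertex 0.5 4.0 4.7
  endloop
 endfacet
 facet normal 0.096 -0.813 0.575
  outer loop
   vertex 2.8 3.6 4.5
   vertex 0.9 0.9 1.0
   vertex 4.5 0.9 0.4
  endloop
 endfacet
 facet normal -0.078 -0.768 0.635
  outer loop
   vertex 2.8 3.6 4.5
   vertex 0.5 4.0 4.7
   vertex 0.9 0.9 1.0
  endloop
 endfacet
 facet normal 0.893 -0.237 0.383
  outer loop
   vertex 4.0 3.7 3.3
   vertex 4.5 0.9 0.4
   vertex 4.1 4.4 3.5
  endloop
 endfacet
 facet normal 0.633 -0.499 0.591
  outer loop
   vertex 4.0 3.7 3.3
   vertex 2.8 3.6 4.5
   vertex 4.5 0.9 0.4
  endloop
 endfacet
 facet normal 0.689 -0.288 0.665
  outer loop
   vertex 4.0 3.7 3.3
   vertex 4.1 4.4 3.5
   vertex 2.8 3.6 4.5
  endloop
 endfacet
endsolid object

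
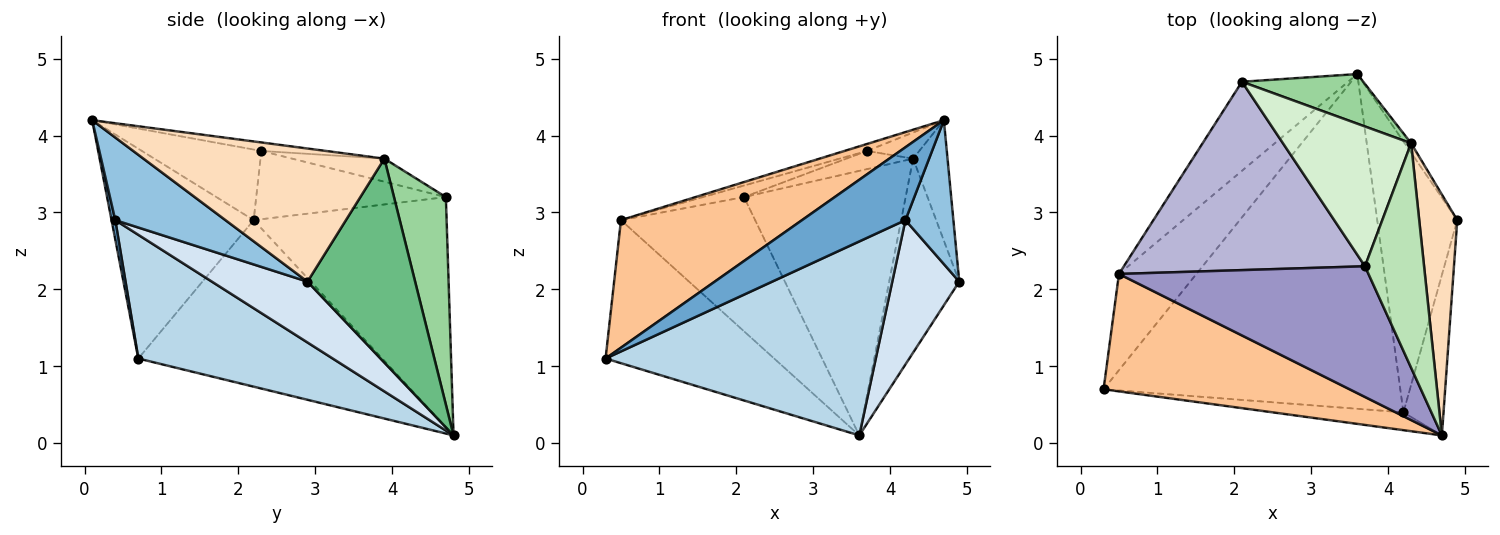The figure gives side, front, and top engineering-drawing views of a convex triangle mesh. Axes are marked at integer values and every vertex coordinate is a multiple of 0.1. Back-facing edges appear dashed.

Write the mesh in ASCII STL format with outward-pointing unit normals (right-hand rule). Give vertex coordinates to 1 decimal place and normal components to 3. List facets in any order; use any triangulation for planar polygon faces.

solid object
 facet normal 0.035 -0.971 -0.237
  outer loop
   vertex 4.2 0.4 2.9
   vertex 4.7 0.1 4.2
   vertex 0.3 0.7 1.1
  endloop
 endfacet
 facet normal 0.838 -0.365 -0.406
  outer loop
   vertex 4.2 0.4 2.9
   vertex 4.9 2.9 2.1
   vertex 4.7 0.1 4.2
  endloop
 endfacet
 facet normal 0.339 -0.472 -0.814
  outer loop
   vertex 4.2 0.4 2.9
   vertex 0.3 0.7 1.1
   vertex 3.6 4.8 0.1
  endloop
 endfacet
 facet normal 0.557 -0.391 -0.733
  outer loop
   vertex 4.2 0.4 2.9
   vertex 3.6 4.8 0.1
   vertex 4.9 2.9 2.1
  endloop
 endfacet
 facet normal -0.768 0.531 -0.357
  outer loop
   vertex 0.5 2.2 2.9
   vertex 3.6 4.8 0.1
   vertex 0.3 0.7 1.1
  endloop
 endfacet
 facet normal -0.768 0.534 -0.354
  outer loop
   vertex 0.5 2.2 2.9
   vertex 2.1 4.7 3.2
   vertex 3.6 4.8 0.1
  endloop
 endfacet
 facet normal -0.500 -0.637 0.586
  outer loop
   vertex 0.5 2.2 2.9
   vertex 0.3 0.7 1.1
   vertex 4.7 0.1 4.2
  endloop
 endfacet
 facet normal 0.953 0.136 0.272
  outer loop
   vertex 4.3 3.9 3.7
   vertex 4.7 0.1 4.2
   vertex 4.9 2.9 2.1
  endloop
 endfacet
 facet normal 0.838 0.545 -0.027
  outer loop
   vertex 4.3 3.9 3.7
   vertex 4.9 2.9 2.1
   vertex 3.6 4.8 0.1
  endloop
 endfacet
 facet normal 0.301 0.937 0.176
  outer loop
   vertex 4.3 3.9 3.7
   vertex 3.6 4.8 0.1
   vertex 2.1 4.7 3.2
  endloop
 endfacet
 facet normal -0.141 0.114 0.983
  outer loop
   vertex 3.7 2.3 3.8
   vertex 4.7 0.1 4.2
   vertex 4.3 3.9 3.7
  endloop
 endfacet
 facet normal -0.176 0.127 0.976
  outer loop
   vertex 3.7 2.3 3.8
   vertex 4.3 3.9 3.7
   vertex 2.1 4.7 3.2
  endloop
 endfacet
 facet normal -0.272 0.051 0.961
  outer loop
   vertex 3.7 2.3 3.8
   vertex 0.5 2.2 2.9
   vertex 4.7 0.1 4.2
  endloop
 endfacet
 facet normal -0.272 0.059 0.961
  outer loop
   vertex 3.7 2.3 3.8
   vertex 2.1 4.7 3.2
   vertex 0.5 2.2 2.9
  endloop
 endfacet
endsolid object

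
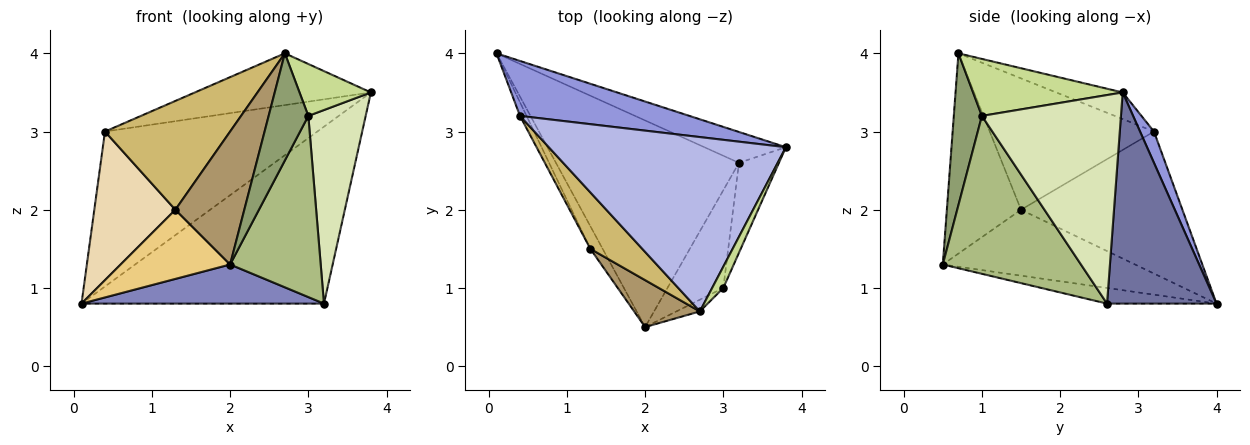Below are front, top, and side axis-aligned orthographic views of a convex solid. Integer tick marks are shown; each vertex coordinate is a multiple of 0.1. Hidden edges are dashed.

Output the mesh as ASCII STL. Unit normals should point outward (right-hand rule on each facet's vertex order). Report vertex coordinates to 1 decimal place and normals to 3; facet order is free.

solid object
 facet normal 0.406 0.900 -0.157
  outer loop
   vertex 3.2 2.6 0.8
   vertex 0.1 4.0 0.8
   vertex 3.8 2.8 3.5
  endloop
 endfacet
 facet normal -0.084 -0.185 -0.979
  outer loop
   vertex 3.2 2.6 0.8
   vertex 2.0 0.5 1.3
   vertex 0.1 4.0 0.8
  endloop
 endfacet
 facet normal 0.062 0.941 0.334
  outer loop
   vertex 0.4 3.2 3.0
   vertex 3.8 2.8 3.5
   vertex 0.1 4.0 0.8
  endloop
 endfacet
 facet normal -0.107 0.283 0.953
  outer loop
   vertex 0.4 3.2 3.0
   vertex 2.7 0.7 4.0
   vertex 3.8 2.8 3.5
  endloop
 endfacet
 facet normal 0.576 -0.813 -0.089
  outer loop
   vertex 3.0 1.0 3.2
   vertex 2.7 0.7 4.0
   vertex 2.0 0.5 1.3
  endloop
 endfacet
 facet normal 0.802 -0.526 -0.284
  outer loop
   vertex 3.0 1.0 3.2
   vertex 2.0 0.5 1.3
   vertex 3.2 2.6 0.8
  endloop
 endfacet
 facet normal 0.889 -0.424 0.174
  outer loop
   vertex 3.0 1.0 3.2
   vertex 3.8 2.8 3.5
   vertex 2.7 0.7 4.0
  endloop
 endfacet
 facet normal 0.910 -0.375 -0.174
  outer loop
   vertex 3.0 1.0 3.2
   vertex 3.2 2.6 0.8
   vertex 3.8 2.8 3.5
  endloop
 endfacet
 facet normal -0.712 -0.662 0.234
  outer loop
   vertex 1.3 1.5 2.0
   vertex 2.0 0.5 1.3
   vertex 2.7 0.7 4.0
  endloop
 endfacet
 facet normal -0.759 -0.578 0.300
  outer loop
   vertex 1.3 1.5 2.0
   vertex 2.7 0.7 4.0
   vertex 0.4 3.2 3.0
  endloop
 endfacet
 facet normal -0.858 -0.489 -0.160
  outer loop
   vertex 1.3 1.5 2.0
   vertex 0.1 4.0 0.8
   vertex 2.0 0.5 1.3
  endloop
 endfacet
 facet normal -0.893 -0.448 -0.041
  outer loop
   vertex 1.3 1.5 2.0
   vertex 0.4 3.2 3.0
   vertex 0.1 4.0 0.8
  endloop
 endfacet
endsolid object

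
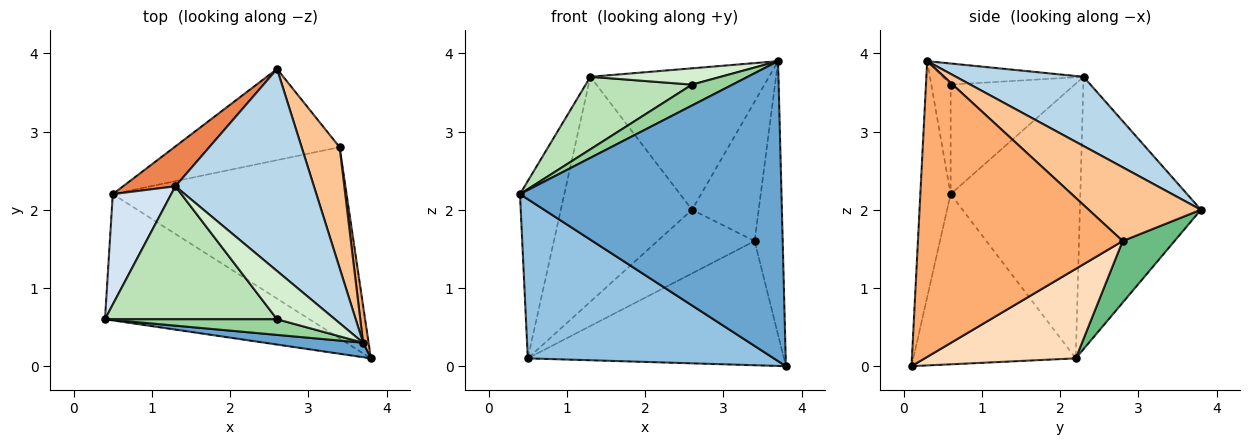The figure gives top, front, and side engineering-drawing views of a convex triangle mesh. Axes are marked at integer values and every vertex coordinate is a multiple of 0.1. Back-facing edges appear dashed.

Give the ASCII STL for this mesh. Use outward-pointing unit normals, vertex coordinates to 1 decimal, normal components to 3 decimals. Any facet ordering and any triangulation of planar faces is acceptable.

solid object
 facet normal -0.115 -0.992 0.048
  outer loop
   vertex 3.7 0.3 3.9
   vertex 0.4 0.6 2.2
   vertex 3.8 0.1 0.0
  endloop
 endfacet
 facet normal -0.460 -0.696 -0.552
  outer loop
   vertex 0.5 2.2 0.1
   vertex 3.8 0.1 0.0
   vertex 0.4 0.6 2.2
  endloop
 endfacet
 facet normal 0.379 0.531 0.758
  outer loop
   vertex 1.3 2.3 3.7
   vertex 3.7 0.3 3.9
   vertex 2.6 3.8 2.0
  endloop
 endfacet
 facet normal -0.928 0.317 0.197
  outer loop
   vertex 1.3 2.3 3.7
   vertex 0.5 2.2 0.1
   vertex 0.4 0.6 2.2
  endloop
 endfacet
 facet normal -0.672 0.729 0.129
  outer loop
   vertex 1.3 2.3 3.7
   vertex 2.6 3.8 2.0
   vertex 0.5 2.2 0.1
  endloop
 endfacet
 facet normal 0.991 0.136 0.018
  outer loop
   vertex 3.4 2.8 1.6
   vertex 3.7 0.3 3.9
   vertex 3.8 0.1 0.0
  endloop
 endfacet
 facet normal 0.786 0.467 0.405
  outer loop
   vertex 3.4 2.8 1.6
   vertex 2.6 3.8 2.0
   vertex 3.7 0.3 3.9
  endloop
 endfacet
 facet normal 0.306 0.519 -0.799
  outer loop
   vertex 3.4 2.8 1.6
   vertex 3.8 0.1 0.0
   vertex 0.5 2.2 0.1
  endloop
 endfacet
 facet normal 0.292 0.547 -0.784
  outer loop
   vertex 3.4 2.8 1.6
   vertex 0.5 2.2 0.1
   vertex 2.6 3.8 2.0
  endloop
 endfacet
 facet normal -0.357 -0.747 0.561
  outer loop
   vertex 2.6 0.6 3.6
   vertex 0.4 0.6 2.2
   vertex 3.7 0.3 3.9
  endloop
 endfacet
 facet normal -0.488 -0.418 0.766
  outer loop
   vertex 2.6 0.6 3.6
   vertex 1.3 2.3 3.7
   vertex 0.4 0.6 2.2
  endloop
 endfacet
 facet normal -0.327 -0.303 0.895
  outer loop
   vertex 2.6 0.6 3.6
   vertex 3.7 0.3 3.9
   vertex 1.3 2.3 3.7
  endloop
 endfacet
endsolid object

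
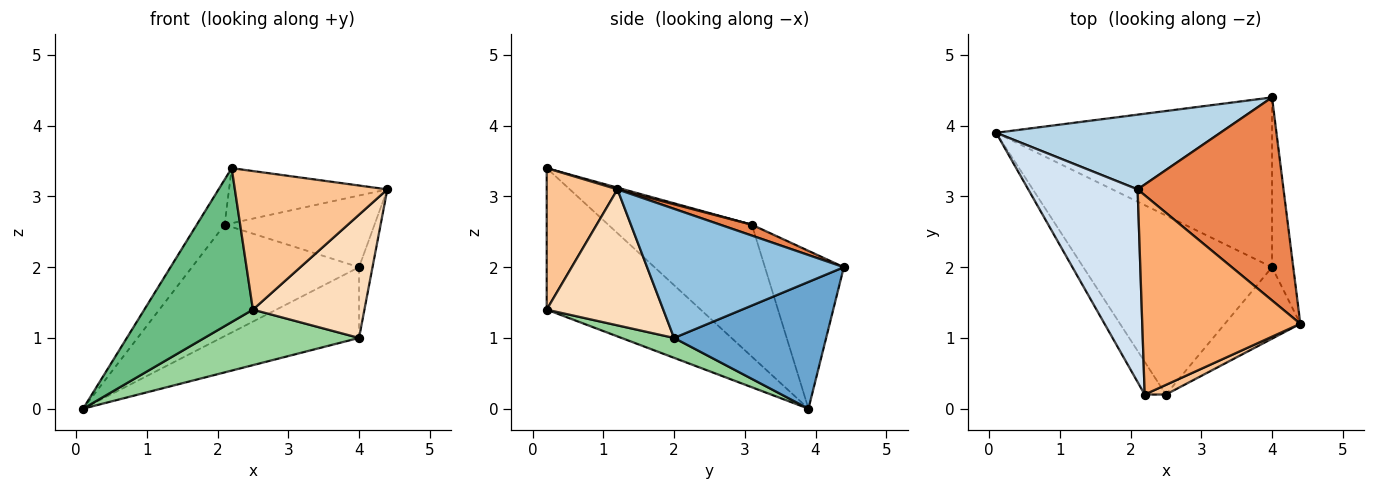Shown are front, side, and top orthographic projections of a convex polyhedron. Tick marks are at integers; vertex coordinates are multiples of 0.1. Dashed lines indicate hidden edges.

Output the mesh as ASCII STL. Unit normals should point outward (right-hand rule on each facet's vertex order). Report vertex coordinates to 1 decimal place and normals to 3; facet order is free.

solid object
 facet normal 0.390 0.354 -0.850
  outer loop
   vertex 4.0 2.0 1.0
   vertex 0.1 3.9 0.0
   vertex 4.0 4.4 2.0
  endloop
 endfacet
 facet normal 0.985 0.067 -0.162
  outer loop
   vertex 4.0 2.0 1.0
   vertex 4.0 4.4 2.0
   vertex 4.4 1.2 3.1
  endloop
 endfacet
 facet normal -0.365 0.773 0.519
  outer loop
   vertex 2.1 3.1 2.6
   vertex 4.0 4.4 2.0
   vertex 0.1 3.9 0.0
  endloop
 endfacet
 facet normal -0.761 0.148 0.631
  outer loop
   vertex 2.1 3.1 2.6
   vertex 0.1 3.9 0.0
   vertex 2.2 0.2 3.4
  endloop
 endfacet
 facet normal 0.070 0.332 0.941
  outer loop
   vertex 2.1 3.1 2.6
   vertex 4.4 1.2 3.1
   vertex 4.0 4.4 2.0
  endloop
 endfacet
 facet normal 0.010 0.266 0.964
  outer loop
   vertex 2.1 3.1 2.6
   vertex 2.2 0.2 3.4
   vertex 4.4 1.2 3.1
  endloop
 endfacet
 facet normal 0.420 -0.905 0.063
  outer loop
   vertex 2.5 0.2 1.4
   vertex 4.4 1.2 3.1
   vertex 2.2 0.2 3.4
  endloop
 endfacet
 facet normal 0.671 -0.642 -0.372
  outer loop
   vertex 2.5 0.2 1.4
   vertex 4.0 2.0 1.0
   vertex 4.4 1.2 3.1
  endloop
 endfacet
 facet normal -0.811 -0.572 -0.122
  outer loop
   vertex 2.5 0.2 1.4
   vertex 2.2 0.2 3.4
   vertex 0.1 3.9 0.0
  endloop
 endfacet
 facet normal 0.100 -0.295 -0.950
  outer loop
   vertex 2.5 0.2 1.4
   vertex 0.1 3.9 0.0
   vertex 4.0 2.0 1.0
  endloop
 endfacet
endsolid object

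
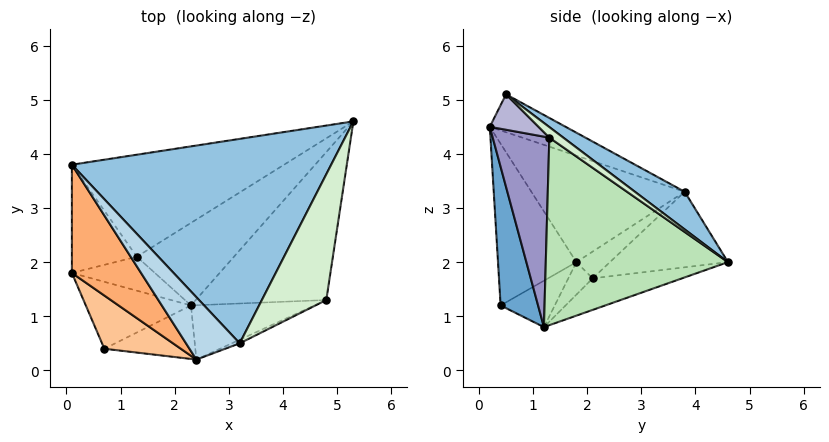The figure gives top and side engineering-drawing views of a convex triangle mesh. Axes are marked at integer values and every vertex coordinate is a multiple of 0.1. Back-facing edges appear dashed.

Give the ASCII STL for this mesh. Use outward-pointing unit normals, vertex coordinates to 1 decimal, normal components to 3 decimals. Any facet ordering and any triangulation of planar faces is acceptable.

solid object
 facet normal 0.382 -0.889 -0.251
  outer loop
   vertex 0.7 0.4 1.2
   vertex 2.3 1.2 0.8
   vertex 2.4 0.2 4.5
  endloop
 endfacet
 facet normal 0.119 0.559 0.820
  outer loop
   vertex 3.2 0.5 5.1
   vertex 5.3 4.6 2.0
   vertex 0.1 3.8 3.3
  endloop
 endfacet
 facet normal -0.574 -0.096 0.813
  outer loop
   vertex 3.2 0.5 5.1
   vertex 0.1 3.8 3.3
   vertex 2.4 0.2 4.5
  endloop
 endfacet
 facet normal -0.281 0.545 -0.790
  outer loop
   vertex 1.3 2.1 1.7
   vertex 0.1 3.8 3.3
   vertex 5.3 4.6 2.0
  endloop
 endfacet
 facet normal -0.264 0.520 -0.813
  outer loop
   vertex 1.3 2.1 1.7
   vertex 5.3 4.6 2.0
   vertex 2.3 1.2 0.8
  endloop
 endfacet
 facet normal -0.790 -0.334 0.514
  outer loop
   vertex 0.1 1.8 2.0
   vertex 2.4 0.2 4.5
   vertex 0.1 3.8 3.3
  endloop
 endfacet
 facet normal -0.764 -0.534 0.361
  outer loop
   vertex 0.1 1.8 2.0
   vertex 0.7 0.4 1.2
   vertex 2.4 0.2 4.5
  endloop
 endfacet
 facet normal -0.327 0.515 -0.792
  outer loop
   vertex 0.1 1.8 2.0
   vertex 0.1 3.8 3.3
   vertex 1.3 2.1 1.7
  endloop
 endfacet
 facet normal -0.381 0.330 -0.864
  outer loop
   vertex 0.1 1.8 2.0
   vertex 2.3 1.2 0.8
   vertex 0.7 0.4 1.2
  endloop
 endfacet
 facet normal -0.322 0.466 -0.824
  outer loop
   vertex 0.1 1.8 2.0
   vertex 1.3 2.1 1.7
   vertex 2.3 1.2 0.8
  endloop
 endfacet
 facet normal 0.727 -0.463 -0.506
  outer loop
   vertex 4.8 1.3 4.3
   vertex 2.3 1.2 0.8
   vertex 5.3 4.6 2.0
  endloop
 endfacet
 facet normal 0.135 0.553 0.822
  outer loop
   vertex 4.8 1.3 4.3
   vertex 5.3 4.6 2.0
   vertex 3.2 0.5 5.1
  endloop
 endfacet
 facet normal 0.386 -0.888 -0.250
  outer loop
   vertex 4.8 1.3 4.3
   vertex 2.4 0.2 4.5
   vertex 2.3 1.2 0.8
  endloop
 endfacet
 facet normal 0.409 -0.908 -0.091
  outer loop
   vertex 4.8 1.3 4.3
   vertex 3.2 0.5 5.1
   vertex 2.4 0.2 4.5
  endloop
 endfacet
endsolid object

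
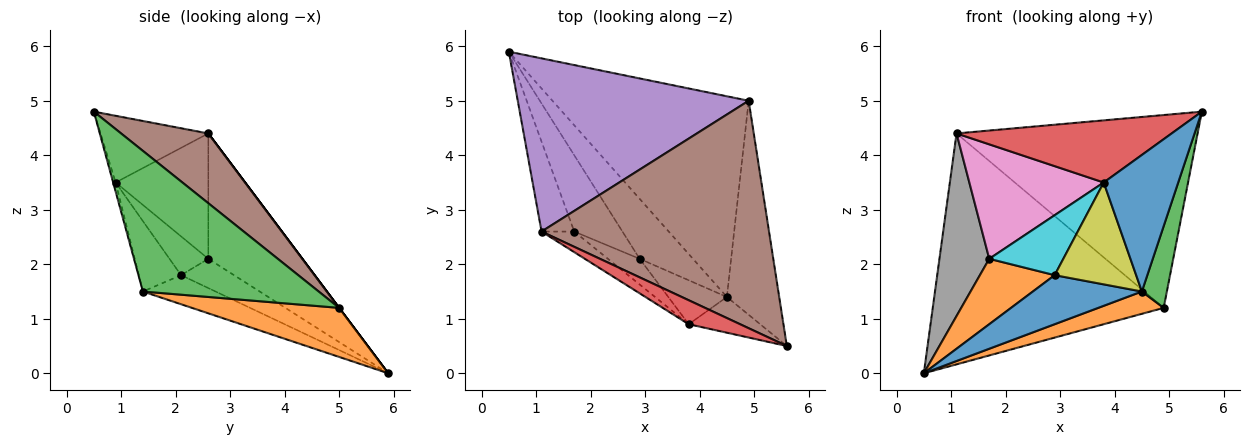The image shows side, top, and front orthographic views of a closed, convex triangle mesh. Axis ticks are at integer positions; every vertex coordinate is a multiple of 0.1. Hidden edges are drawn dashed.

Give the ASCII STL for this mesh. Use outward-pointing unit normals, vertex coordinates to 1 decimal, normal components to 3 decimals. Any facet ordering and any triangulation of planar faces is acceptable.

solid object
 facet normal -0.032 -0.967 -0.253
  outer loop
   vertex 3.8 0.9 3.5
   vertex 4.5 1.4 1.5
   vertex 5.6 0.5 4.8
  endloop
 endfacet
 facet normal 0.241 -0.107 -0.965
  outer loop
   vertex 4.9 5.0 1.2
   vertex 4.5 1.4 1.5
   vertex 0.5 5.9 0.0
  endloop
 endfacet
 facet normal 0.929 -0.132 -0.346
  outer loop
   vertex 4.9 5.0 1.2
   vertex 5.6 0.5 4.8
   vertex 4.5 1.4 1.5
  endloop
 endfacet
 facet normal -0.423 -0.845 0.326
  outer loop
   vertex 1.1 2.6 4.4
   vertex 3.8 0.9 3.5
   vertex 5.6 0.5 4.8
  endloop
 endfacet
 facet normal 0.000 0.800 0.600
  outer loop
   vertex 1.1 2.6 4.4
   vertex 4.9 5.0 1.2
   vertex 0.5 5.9 0.0
  endloop
 endfacet
 facet normal 0.228 0.630 0.743
  outer loop
   vertex 1.1 2.6 4.4
   vertex 5.6 0.5 4.8
   vertex 4.9 5.0 1.2
  endloop
 endfacet
 facet normal -0.562 -0.814 -0.146
  outer loop
   vertex 1.7 2.6 2.1
   vertex 3.8 0.9 3.5
   vertex 1.1 2.6 4.4
  endloop
 endfacet
 facet normal -0.861 -0.456 -0.225
  outer loop
   vertex 1.7 2.6 2.1
   vertex 1.1 2.6 4.4
   vertex 0.5 5.9 0.0
  endloop
 endfacet
 facet normal -0.430 -0.829 -0.358
  outer loop
   vertex 2.9 2.1 1.8
   vertex 4.5 1.4 1.5
   vertex 3.8 0.9 3.5
  endloop
 endfacet
 facet normal -0.434 -0.828 -0.355
  outer loop
   vertex 2.9 2.1 1.8
   vertex 3.8 0.9 3.5
   vertex 1.7 2.6 2.1
  endloop
 endfacet
 facet normal -0.389 -0.583 -0.713
  outer loop
   vertex 2.9 2.1 1.8
   vertex 0.5 5.9 0.0
   vertex 4.5 1.4 1.5
  endloop
 endfacet
 facet normal -0.419 -0.591 -0.690
  outer loop
   vertex 2.9 2.1 1.8
   vertex 1.7 2.6 2.1
   vertex 0.5 5.9 0.0
  endloop
 endfacet
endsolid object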